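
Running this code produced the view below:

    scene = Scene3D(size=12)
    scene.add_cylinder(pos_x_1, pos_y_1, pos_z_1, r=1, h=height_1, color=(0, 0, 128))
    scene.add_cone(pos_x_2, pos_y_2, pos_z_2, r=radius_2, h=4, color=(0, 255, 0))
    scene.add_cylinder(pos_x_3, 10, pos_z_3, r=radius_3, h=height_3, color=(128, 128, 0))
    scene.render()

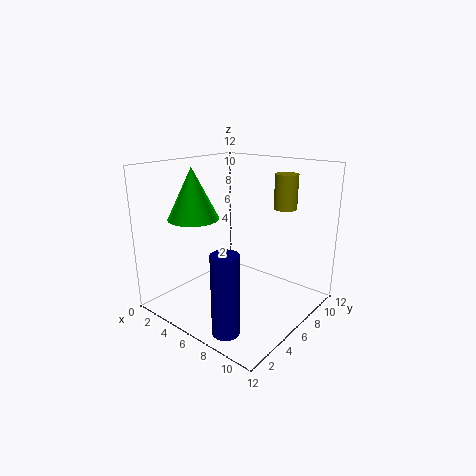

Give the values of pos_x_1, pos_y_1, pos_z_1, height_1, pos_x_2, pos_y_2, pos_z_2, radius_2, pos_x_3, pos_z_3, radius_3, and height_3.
pos_x_1 = 9; pos_y_1 = 1; pos_z_1 = 1; height_1 = 6; pos_x_2 = 4; pos_y_2 = 3; pos_z_2 = 8; radius_2 = 2; pos_x_3 = 8; pos_z_3 = 8; radius_3 = 1; height_3 = 3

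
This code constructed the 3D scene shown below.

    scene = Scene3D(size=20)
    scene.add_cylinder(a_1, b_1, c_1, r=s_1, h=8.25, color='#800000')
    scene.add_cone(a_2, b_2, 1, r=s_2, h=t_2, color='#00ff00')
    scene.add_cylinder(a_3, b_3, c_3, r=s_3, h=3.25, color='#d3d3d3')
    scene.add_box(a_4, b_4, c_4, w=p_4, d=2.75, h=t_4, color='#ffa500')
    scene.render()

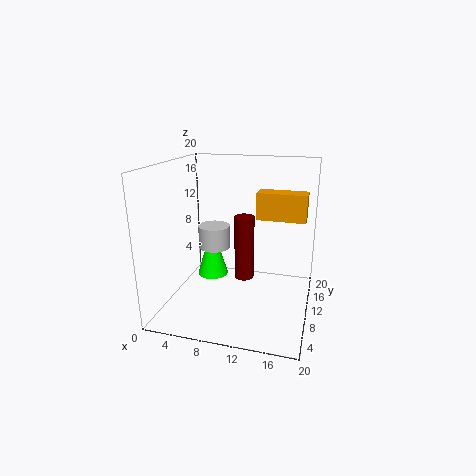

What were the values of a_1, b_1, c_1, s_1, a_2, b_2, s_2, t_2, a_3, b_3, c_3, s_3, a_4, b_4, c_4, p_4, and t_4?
a_1 = 11.75; b_1 = 6.75; c_1 = 6; s_1 = 1.25; a_2 = 4; b_2 = 15.75; s_2 = 2.5; t_2 = 8.25; a_3 = 6.25; b_3 = 10.75; c_3 = 8; s_3 = 2.25; a_4 = 12.25; b_4 = 11; c_4 = 12.5; p_4 = 6.75; t_4 = 3.75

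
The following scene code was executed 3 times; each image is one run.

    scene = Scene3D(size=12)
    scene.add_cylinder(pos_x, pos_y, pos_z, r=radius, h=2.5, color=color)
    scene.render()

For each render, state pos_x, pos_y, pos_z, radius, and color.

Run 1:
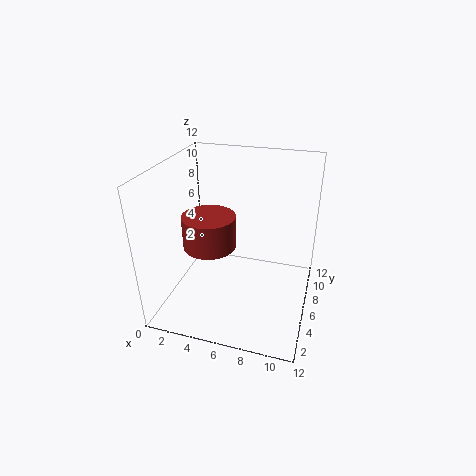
pos_x = 4.5
pos_y = 3.5
pos_z = 6.5
radius = 2
color = 'brown'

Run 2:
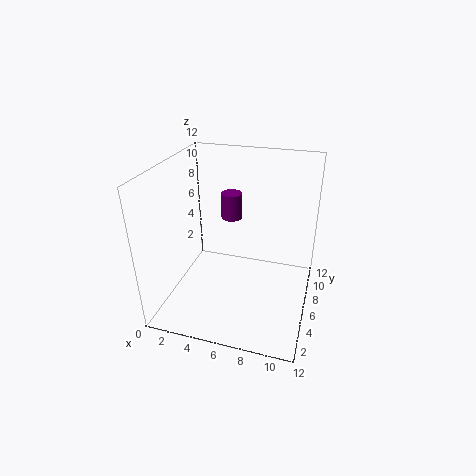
pos_x = 4
pos_y = 10.5
pos_z = 5.5
radius = 1
color = 'purple'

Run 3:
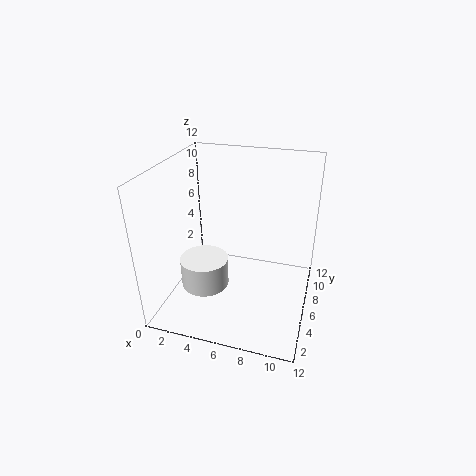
pos_x = 3.5
pos_y = 4.5
pos_z = 2
radius = 2
color = 'white'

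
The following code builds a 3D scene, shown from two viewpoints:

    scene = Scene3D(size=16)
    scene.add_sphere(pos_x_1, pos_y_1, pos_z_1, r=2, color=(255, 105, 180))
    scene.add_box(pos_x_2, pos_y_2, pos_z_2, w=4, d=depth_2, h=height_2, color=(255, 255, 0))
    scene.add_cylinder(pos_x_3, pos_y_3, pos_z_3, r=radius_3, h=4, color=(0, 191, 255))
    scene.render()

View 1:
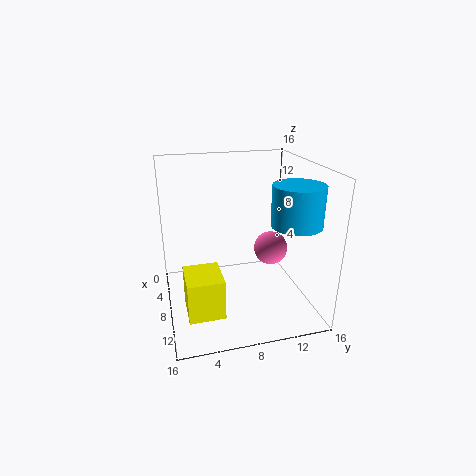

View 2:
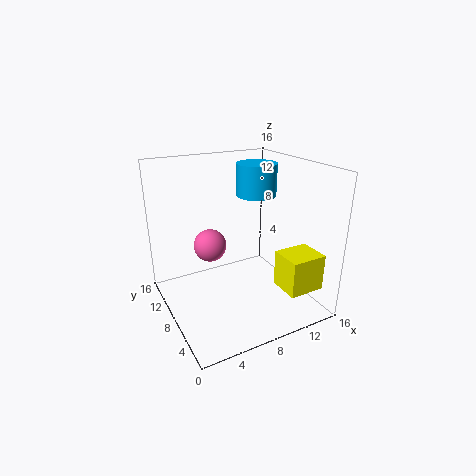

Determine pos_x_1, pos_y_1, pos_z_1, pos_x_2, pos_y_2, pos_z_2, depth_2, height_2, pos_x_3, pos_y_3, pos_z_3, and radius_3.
pos_x_1 = 6.5
pos_y_1 = 12.5
pos_z_1 = 5.5
pos_x_2 = 11
pos_y_2 = 1.5
pos_z_2 = 3
depth_2 = 3.5
height_2 = 4
pos_x_3 = 13
pos_y_3 = 12.5
pos_z_3 = 11
radius_3 = 2.5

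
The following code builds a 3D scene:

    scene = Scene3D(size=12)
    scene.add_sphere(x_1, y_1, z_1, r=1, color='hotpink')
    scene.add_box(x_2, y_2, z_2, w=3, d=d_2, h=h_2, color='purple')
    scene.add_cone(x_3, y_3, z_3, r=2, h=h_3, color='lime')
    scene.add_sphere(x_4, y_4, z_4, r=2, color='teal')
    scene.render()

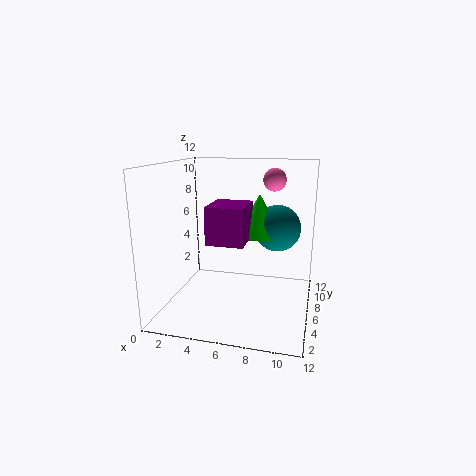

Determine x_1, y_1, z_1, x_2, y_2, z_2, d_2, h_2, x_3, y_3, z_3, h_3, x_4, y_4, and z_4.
x_1 = 8.5
y_1 = 9
z_1 = 10.5
x_2 = 4
y_2 = 3.5
z_2 = 6
d_2 = 3.5
h_2 = 3
x_3 = 7.5
y_3 = 7.5
z_3 = 6
h_3 = 3.5
x_4 = 9
y_4 = 8
z_4 = 6.5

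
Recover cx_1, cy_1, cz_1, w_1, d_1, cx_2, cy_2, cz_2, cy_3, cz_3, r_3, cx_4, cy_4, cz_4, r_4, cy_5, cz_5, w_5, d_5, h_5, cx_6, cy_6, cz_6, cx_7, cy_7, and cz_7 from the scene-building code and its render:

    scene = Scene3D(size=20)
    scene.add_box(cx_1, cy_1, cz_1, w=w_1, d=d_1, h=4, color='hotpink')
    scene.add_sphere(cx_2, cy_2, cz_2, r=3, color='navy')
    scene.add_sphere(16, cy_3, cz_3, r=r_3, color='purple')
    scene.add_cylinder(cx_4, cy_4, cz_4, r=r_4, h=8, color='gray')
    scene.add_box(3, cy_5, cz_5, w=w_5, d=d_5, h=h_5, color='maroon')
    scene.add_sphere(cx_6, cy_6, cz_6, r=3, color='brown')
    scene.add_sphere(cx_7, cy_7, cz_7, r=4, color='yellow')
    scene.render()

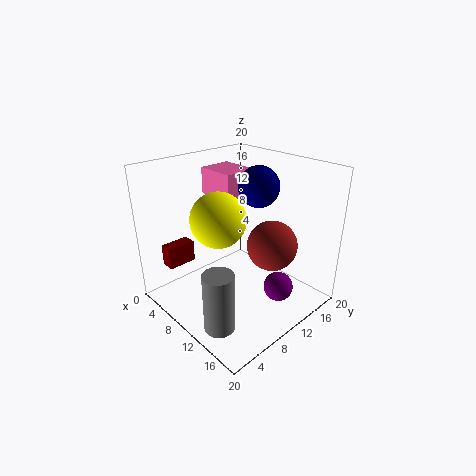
cx_1 = 1, cy_1 = 11, cz_1 = 14, w_1 = 6, d_1 = 5, cx_2 = 9, cy_2 = 15, cz_2 = 16, cy_3 = 12, cz_3 = 4, r_3 = 2, cx_4 = 14, cy_4 = 3, cz_4 = 1, r_4 = 2, cy_5 = 2, cz_5 = 6, w_5 = 2, d_5 = 4, h_5 = 3, cx_6 = 17, cy_6 = 9, cz_6 = 12, cx_7 = 7, cy_7 = 9, cz_7 = 12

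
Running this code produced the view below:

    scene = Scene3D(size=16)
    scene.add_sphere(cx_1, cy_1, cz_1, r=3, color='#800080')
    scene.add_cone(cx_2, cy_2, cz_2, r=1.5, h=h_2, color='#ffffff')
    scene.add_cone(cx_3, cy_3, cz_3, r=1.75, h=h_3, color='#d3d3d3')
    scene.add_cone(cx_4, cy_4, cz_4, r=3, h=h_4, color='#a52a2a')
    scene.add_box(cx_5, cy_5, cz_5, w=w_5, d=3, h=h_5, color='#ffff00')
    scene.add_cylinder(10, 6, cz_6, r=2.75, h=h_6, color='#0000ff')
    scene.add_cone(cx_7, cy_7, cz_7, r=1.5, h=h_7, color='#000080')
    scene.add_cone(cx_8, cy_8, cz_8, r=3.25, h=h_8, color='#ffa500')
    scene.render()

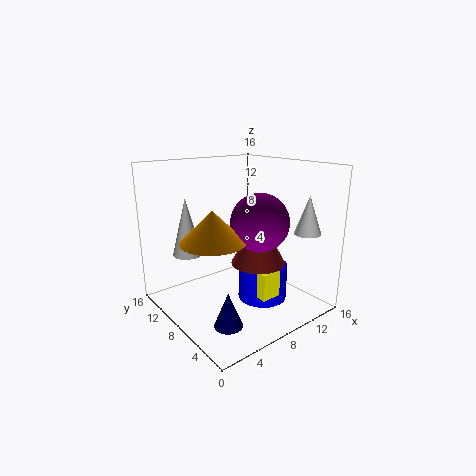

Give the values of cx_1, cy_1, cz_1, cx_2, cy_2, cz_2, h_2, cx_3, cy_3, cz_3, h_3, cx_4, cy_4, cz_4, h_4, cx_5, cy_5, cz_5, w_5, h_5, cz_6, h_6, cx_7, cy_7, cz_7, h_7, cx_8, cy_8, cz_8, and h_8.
cx_1 = 8.25, cy_1 = 4.75, cz_1 = 10.5, cx_2 = 14, cy_2 = 3.25, cz_2 = 8.5, h_2 = 4.25, cx_3 = 4.5, cy_3 = 13.25, cz_3 = 5.25, h_3 = 6.75, cx_4 = 9.5, cy_4 = 6.25, cz_4 = 5.25, h_4 = 5.5, cx_5 = 7.75, cy_5 = 3.25, cz_5 = 2.25, w_5 = 2.25, h_5 = 3, cz_6 = 1, h_6 = 4, cx_7 = 4, cy_7 = 4.5, cz_7 = 0.25, h_7 = 3.75, cx_8 = 3.5, cy_8 = 6.25, cz_8 = 9, h_8 = 3.25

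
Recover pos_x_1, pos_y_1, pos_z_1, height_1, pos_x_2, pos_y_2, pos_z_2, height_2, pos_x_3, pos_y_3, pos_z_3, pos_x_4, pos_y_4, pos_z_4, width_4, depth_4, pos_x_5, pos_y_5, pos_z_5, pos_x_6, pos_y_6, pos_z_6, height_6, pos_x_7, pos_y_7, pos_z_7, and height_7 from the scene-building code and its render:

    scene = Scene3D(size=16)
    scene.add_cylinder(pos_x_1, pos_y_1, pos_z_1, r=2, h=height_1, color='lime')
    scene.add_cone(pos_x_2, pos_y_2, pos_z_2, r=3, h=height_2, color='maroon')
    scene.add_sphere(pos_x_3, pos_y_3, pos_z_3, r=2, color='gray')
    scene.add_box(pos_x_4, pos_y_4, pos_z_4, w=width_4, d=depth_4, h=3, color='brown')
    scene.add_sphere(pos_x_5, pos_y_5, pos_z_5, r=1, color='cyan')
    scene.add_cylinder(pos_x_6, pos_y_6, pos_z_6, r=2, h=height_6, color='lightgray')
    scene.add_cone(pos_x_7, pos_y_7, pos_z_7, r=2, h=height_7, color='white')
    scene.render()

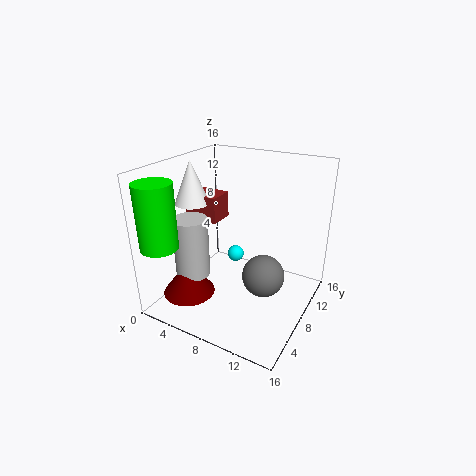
pos_x_1 = 2; pos_y_1 = 2; pos_z_1 = 8; height_1 = 7; pos_x_2 = 3; pos_y_2 = 5; pos_z_2 = 1; height_2 = 4; pos_x_3 = 13; pos_y_3 = 4; pos_z_3 = 7; pos_x_4 = 1; pos_y_4 = 8; pos_z_4 = 9; width_4 = 4; depth_4 = 3; pos_x_5 = 6; pos_y_5 = 11; pos_z_5 = 4; pos_x_6 = 3; pos_y_6 = 6; pos_z_6 = 3; height_6 = 7; pos_x_7 = 2; pos_y_7 = 8; pos_z_7 = 11; height_7 = 5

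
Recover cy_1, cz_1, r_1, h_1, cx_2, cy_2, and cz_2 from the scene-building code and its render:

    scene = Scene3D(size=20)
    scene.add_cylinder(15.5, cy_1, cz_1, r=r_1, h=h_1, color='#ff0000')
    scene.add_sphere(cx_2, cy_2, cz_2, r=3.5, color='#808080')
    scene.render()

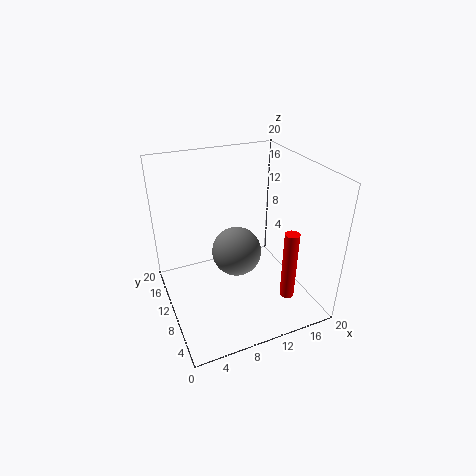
cy_1 = 5
cz_1 = 2
r_1 = 1
h_1 = 10
cx_2 = 10
cy_2 = 10.5
cz_2 = 7.5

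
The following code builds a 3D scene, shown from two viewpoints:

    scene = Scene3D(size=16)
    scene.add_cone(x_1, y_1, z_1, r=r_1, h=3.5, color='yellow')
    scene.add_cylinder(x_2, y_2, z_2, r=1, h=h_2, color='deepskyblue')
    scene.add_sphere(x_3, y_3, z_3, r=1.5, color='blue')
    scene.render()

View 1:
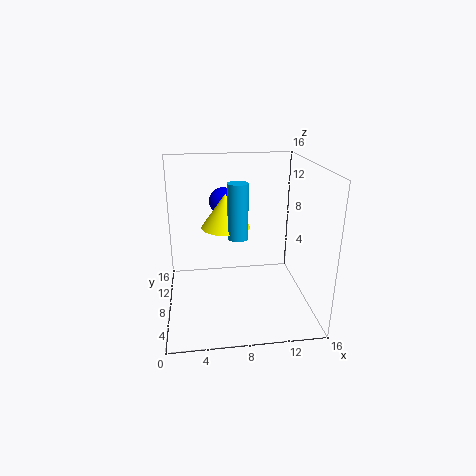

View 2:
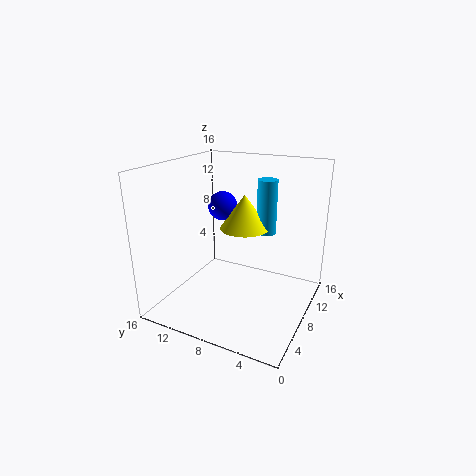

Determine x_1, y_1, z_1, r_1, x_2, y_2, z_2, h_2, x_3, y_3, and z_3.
x_1 = 6.5
y_1 = 6.5
z_1 = 10
r_1 = 2.5
x_2 = 7.5
y_2 = 4.5
z_2 = 9.5
h_2 = 5.5
x_3 = 6.5
y_3 = 9
z_3 = 12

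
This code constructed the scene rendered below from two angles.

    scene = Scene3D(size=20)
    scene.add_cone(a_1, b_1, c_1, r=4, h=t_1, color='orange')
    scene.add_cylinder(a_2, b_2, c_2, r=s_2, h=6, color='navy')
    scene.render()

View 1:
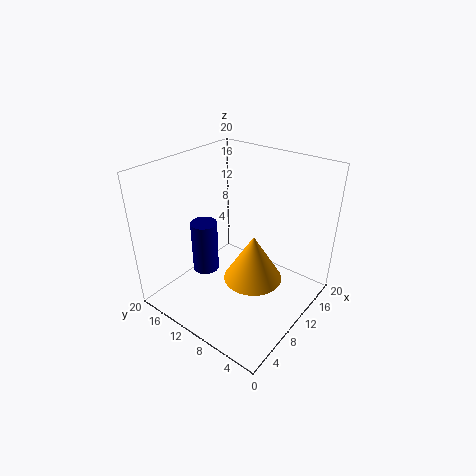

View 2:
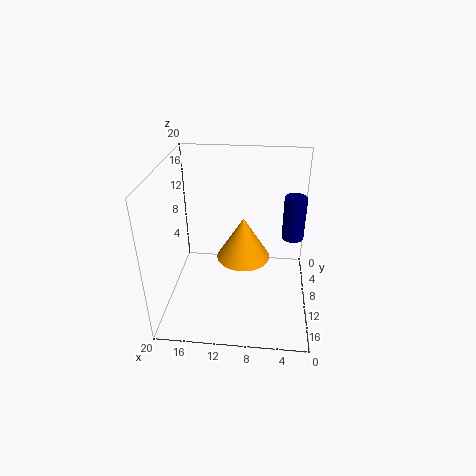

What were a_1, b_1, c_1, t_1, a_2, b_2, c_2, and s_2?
a_1 = 9.5
b_1 = 7
c_1 = 5
t_1 = 6.5
a_2 = 2.5
b_2 = 9
c_2 = 10
s_2 = 1.5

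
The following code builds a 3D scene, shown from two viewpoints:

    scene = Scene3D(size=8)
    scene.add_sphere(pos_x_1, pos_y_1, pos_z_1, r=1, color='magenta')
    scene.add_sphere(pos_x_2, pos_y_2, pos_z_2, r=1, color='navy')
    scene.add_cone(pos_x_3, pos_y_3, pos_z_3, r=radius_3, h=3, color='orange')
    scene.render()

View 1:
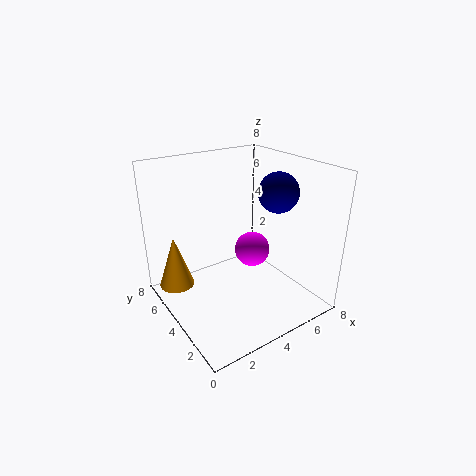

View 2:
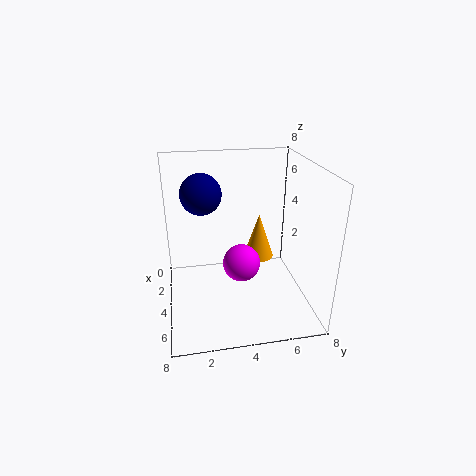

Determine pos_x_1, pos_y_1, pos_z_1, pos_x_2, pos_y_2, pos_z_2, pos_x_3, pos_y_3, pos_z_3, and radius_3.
pos_x_1 = 5, pos_y_1 = 4, pos_z_1 = 3, pos_x_2 = 5, pos_y_2 = 2, pos_z_2 = 7, pos_x_3 = 1, pos_y_3 = 6, pos_z_3 = 1, radius_3 = 1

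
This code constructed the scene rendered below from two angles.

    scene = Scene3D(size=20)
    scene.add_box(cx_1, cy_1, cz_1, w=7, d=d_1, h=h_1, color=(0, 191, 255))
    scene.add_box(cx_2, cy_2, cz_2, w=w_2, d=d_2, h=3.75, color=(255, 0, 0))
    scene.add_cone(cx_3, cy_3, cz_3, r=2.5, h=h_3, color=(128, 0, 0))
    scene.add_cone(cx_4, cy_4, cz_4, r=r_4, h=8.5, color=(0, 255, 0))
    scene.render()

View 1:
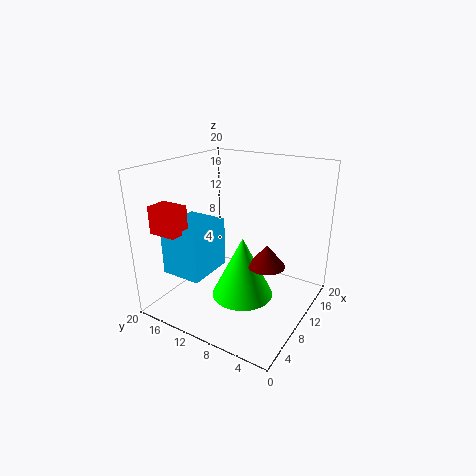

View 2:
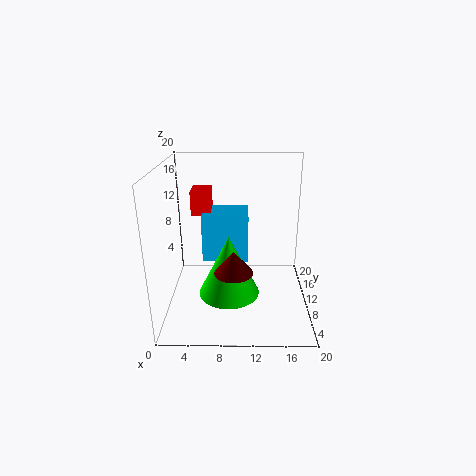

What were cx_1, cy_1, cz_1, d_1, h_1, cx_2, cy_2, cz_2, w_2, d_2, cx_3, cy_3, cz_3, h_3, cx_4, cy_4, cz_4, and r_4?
cx_1 = 4.5; cy_1 = 13.25; cz_1 = 4.5; d_1 = 6; h_1 = 7.25; cx_2 = 2.75; cy_2 = 15.25; cz_2 = 11.25; w_2 = 3; d_2 = 4; cx_3 = 9.5; cy_3 = 5.25; cz_3 = 7.25; h_3 = 3; cx_4 = 8.75; cy_4 = 8.5; cz_4 = 2.25; r_4 = 4.25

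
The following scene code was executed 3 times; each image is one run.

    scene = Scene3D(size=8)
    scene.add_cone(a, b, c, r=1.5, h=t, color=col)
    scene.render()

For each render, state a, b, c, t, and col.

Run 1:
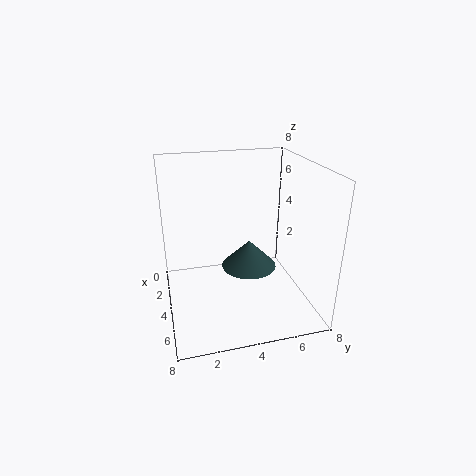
a = 4.5, b = 4.5, c = 2.5, t = 1.5, col = 'darkslategray'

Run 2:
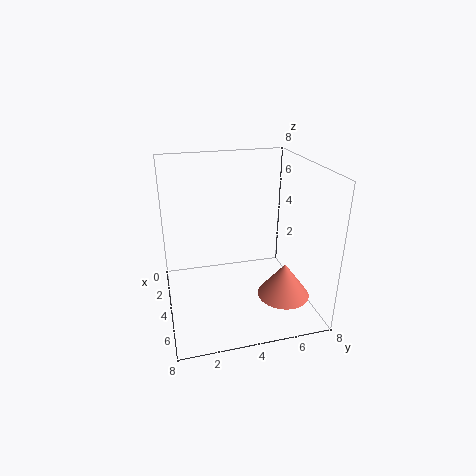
a = 5, b = 6.5, c = 0.5, t = 2, col = 'salmon'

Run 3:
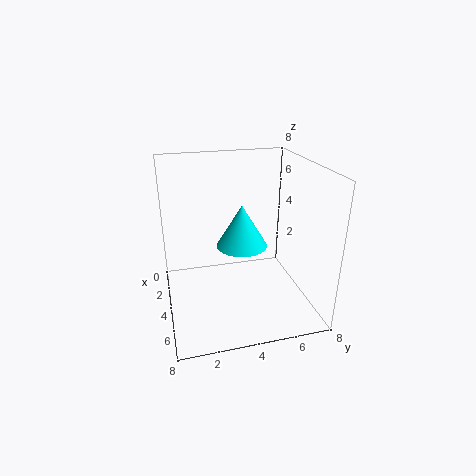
a = 3, b = 4.5, c = 3, t = 2.5, col = 'cyan'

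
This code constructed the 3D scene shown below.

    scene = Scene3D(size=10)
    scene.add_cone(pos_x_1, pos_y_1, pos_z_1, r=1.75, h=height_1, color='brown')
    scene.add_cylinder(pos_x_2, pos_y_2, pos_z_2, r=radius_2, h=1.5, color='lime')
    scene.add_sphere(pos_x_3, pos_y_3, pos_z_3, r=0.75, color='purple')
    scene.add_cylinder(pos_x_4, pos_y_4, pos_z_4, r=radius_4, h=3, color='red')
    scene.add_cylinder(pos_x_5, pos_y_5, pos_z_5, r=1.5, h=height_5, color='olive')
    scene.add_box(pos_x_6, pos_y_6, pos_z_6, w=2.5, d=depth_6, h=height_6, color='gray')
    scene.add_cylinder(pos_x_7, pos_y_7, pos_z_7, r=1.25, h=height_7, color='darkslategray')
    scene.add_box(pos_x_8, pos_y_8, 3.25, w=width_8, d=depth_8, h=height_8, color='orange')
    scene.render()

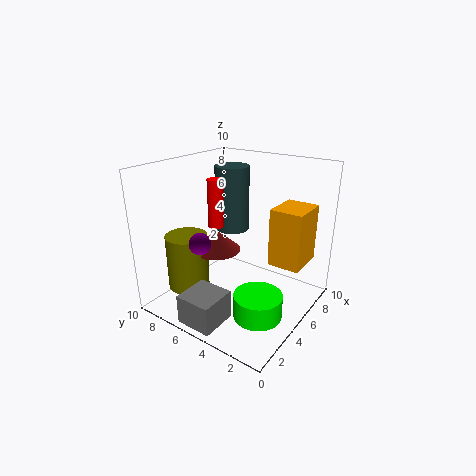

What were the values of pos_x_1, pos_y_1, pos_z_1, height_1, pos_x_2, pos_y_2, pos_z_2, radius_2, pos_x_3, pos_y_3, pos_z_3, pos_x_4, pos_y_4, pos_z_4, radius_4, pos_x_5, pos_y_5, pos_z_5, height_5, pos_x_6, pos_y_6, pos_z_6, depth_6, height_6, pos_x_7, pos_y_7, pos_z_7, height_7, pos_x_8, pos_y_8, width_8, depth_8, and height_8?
pos_x_1 = 4.75
pos_y_1 = 6.75
pos_z_1 = 3.75
height_1 = 1.5
pos_x_2 = 2.5
pos_y_2 = 1.75
pos_z_2 = 1.5
radius_2 = 1.5
pos_x_3 = 2.75
pos_y_3 = 6.5
pos_z_3 = 5
pos_x_4 = 3
pos_y_4 = 5.25
pos_z_4 = 6.5
radius_4 = 0.5
pos_x_5 = 3.25
pos_y_5 = 8.25
pos_z_5 = 1
height_5 = 4
pos_x_6 = 0.25
pos_y_6 = 4
pos_z_6 = 0.25
depth_6 = 2.5
height_6 = 2
pos_x_7 = 6.75
pos_y_7 = 6.75
pos_z_7 = 4.75
height_7 = 4.75
pos_x_8 = 5.75
pos_y_8 = 0.75
width_8 = 2.75
depth_8 = 2.25
height_8 = 4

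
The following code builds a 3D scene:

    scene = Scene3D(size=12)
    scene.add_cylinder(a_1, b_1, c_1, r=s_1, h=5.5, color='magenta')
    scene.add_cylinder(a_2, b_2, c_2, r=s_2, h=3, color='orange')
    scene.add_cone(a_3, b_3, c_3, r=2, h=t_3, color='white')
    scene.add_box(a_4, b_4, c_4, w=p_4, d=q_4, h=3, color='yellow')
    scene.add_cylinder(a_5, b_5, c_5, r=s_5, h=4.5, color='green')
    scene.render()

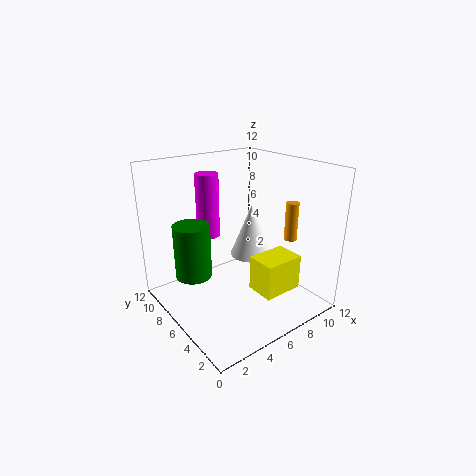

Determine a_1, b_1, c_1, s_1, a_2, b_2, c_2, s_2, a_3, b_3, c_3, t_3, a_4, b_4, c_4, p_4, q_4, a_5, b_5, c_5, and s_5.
a_1 = 5, b_1 = 9, c_1 = 5.5, s_1 = 1, a_2 = 8.5, b_2 = 2.5, c_2 = 6.5, s_2 = 0.5, a_3 = 9.5, b_3 = 8.5, c_3 = 2.5, t_3 = 5, a_4 = 6.5, b_4 = 2.5, c_4 = 1.5, p_4 = 3.5, q_4 = 2.5, a_5 = 2.5, b_5 = 7.5, c_5 = 3, s_5 = 1.5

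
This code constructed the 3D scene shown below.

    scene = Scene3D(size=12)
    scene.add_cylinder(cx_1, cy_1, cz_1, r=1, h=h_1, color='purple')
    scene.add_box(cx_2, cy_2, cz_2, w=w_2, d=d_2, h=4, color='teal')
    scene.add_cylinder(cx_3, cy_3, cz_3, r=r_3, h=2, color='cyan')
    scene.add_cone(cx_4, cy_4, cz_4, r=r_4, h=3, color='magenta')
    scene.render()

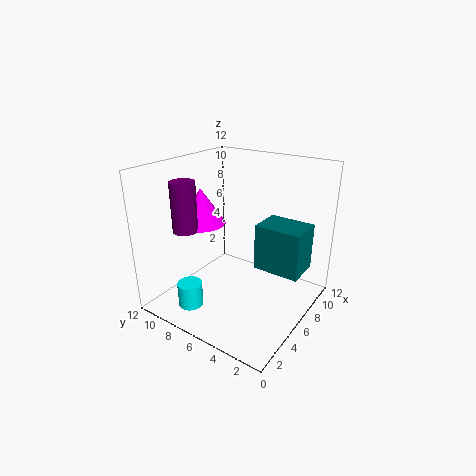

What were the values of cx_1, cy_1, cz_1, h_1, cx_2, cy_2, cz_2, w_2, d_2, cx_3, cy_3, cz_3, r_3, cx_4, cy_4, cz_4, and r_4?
cx_1 = 3; cy_1 = 9; cz_1 = 7; h_1 = 4; cx_2 = 7; cy_2 = 1; cz_2 = 3; w_2 = 3; d_2 = 4; cx_3 = 2; cy_3 = 8; cz_3 = 1; r_3 = 1; cx_4 = 5; cy_4 = 9; cz_4 = 7; r_4 = 2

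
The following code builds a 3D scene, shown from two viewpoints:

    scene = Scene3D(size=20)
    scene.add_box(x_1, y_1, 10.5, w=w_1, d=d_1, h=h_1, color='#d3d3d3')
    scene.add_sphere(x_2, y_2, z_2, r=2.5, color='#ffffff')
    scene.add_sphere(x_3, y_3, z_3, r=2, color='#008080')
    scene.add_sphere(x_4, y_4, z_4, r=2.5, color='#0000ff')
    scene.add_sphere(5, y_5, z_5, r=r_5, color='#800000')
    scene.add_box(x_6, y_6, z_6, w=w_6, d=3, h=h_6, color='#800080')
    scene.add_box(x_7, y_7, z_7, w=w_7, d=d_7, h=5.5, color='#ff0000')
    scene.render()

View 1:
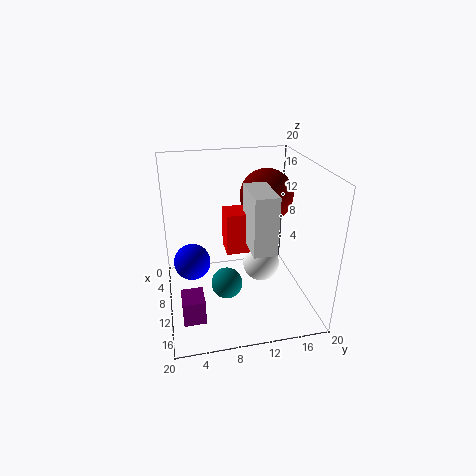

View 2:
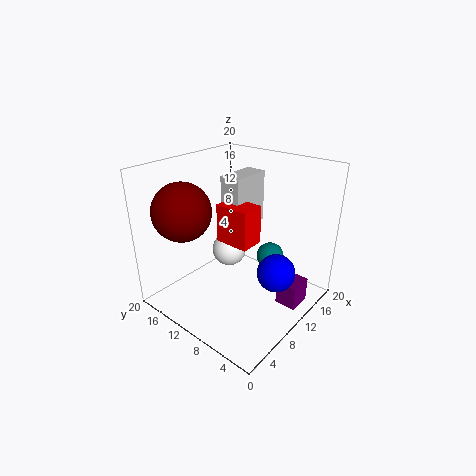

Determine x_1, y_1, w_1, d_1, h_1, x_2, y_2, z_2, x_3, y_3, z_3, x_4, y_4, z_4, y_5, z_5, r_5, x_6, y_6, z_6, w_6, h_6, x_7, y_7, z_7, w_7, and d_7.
x_1 = 10.5, y_1 = 10.5, w_1 = 6, d_1 = 3, h_1 = 7.5, x_2 = 11.5, y_2 = 13, z_2 = 6.5, x_3 = 14.5, y_3 = 7.5, z_3 = 6, x_4 = 10, y_4 = 3.5, z_4 = 7, y_5 = 15.5, z_5 = 14, r_5 = 4, x_6 = 12, y_6 = 1.5, z_6 = 0.5, w_6 = 3.5, h_6 = 3.5, x_7 = 9, y_7 = 8, z_7 = 9, w_7 = 3.5, d_7 = 5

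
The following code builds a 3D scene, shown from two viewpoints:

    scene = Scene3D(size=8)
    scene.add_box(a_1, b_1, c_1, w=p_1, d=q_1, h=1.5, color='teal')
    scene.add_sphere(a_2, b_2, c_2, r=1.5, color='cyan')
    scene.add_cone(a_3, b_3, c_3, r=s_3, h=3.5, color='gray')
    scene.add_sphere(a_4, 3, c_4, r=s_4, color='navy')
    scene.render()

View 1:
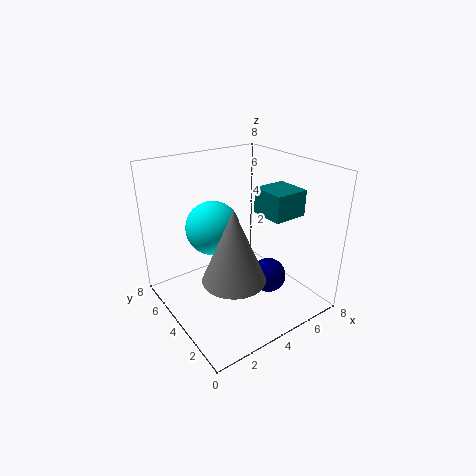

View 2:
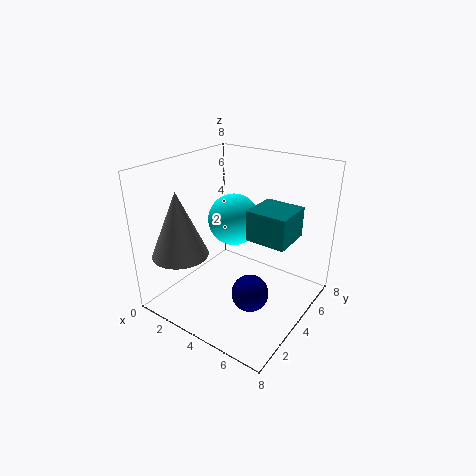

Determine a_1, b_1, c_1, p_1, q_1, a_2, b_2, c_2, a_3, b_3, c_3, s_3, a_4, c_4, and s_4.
a_1 = 5.5, b_1 = 2.5, c_1 = 5, p_1 = 2, q_1 = 2, a_2 = 3, b_2 = 5, c_2 = 4.5, a_3 = 2, b_3 = 1.5, c_3 = 3.5, s_3 = 1.5, a_4 = 5.5, c_4 = 1.5, s_4 = 1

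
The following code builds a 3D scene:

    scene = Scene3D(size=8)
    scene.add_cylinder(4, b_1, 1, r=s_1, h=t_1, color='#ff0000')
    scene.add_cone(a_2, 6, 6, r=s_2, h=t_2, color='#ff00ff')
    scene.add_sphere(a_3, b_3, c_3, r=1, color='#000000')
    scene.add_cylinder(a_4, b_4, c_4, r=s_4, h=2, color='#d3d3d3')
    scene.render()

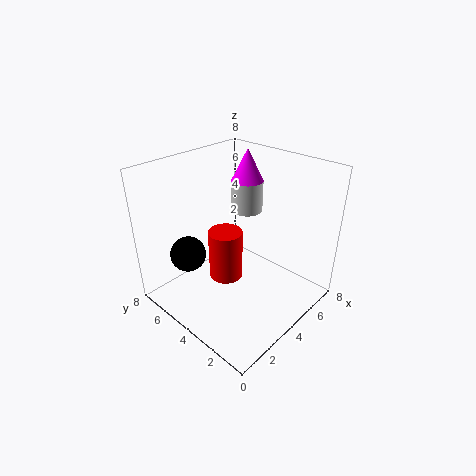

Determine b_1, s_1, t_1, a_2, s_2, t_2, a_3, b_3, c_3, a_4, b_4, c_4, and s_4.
b_1 = 5, s_1 = 1, t_1 = 3, a_2 = 7, s_2 = 1, t_2 = 2, a_3 = 2, b_3 = 6, c_3 = 3, a_4 = 7, b_4 = 6, c_4 = 4, s_4 = 1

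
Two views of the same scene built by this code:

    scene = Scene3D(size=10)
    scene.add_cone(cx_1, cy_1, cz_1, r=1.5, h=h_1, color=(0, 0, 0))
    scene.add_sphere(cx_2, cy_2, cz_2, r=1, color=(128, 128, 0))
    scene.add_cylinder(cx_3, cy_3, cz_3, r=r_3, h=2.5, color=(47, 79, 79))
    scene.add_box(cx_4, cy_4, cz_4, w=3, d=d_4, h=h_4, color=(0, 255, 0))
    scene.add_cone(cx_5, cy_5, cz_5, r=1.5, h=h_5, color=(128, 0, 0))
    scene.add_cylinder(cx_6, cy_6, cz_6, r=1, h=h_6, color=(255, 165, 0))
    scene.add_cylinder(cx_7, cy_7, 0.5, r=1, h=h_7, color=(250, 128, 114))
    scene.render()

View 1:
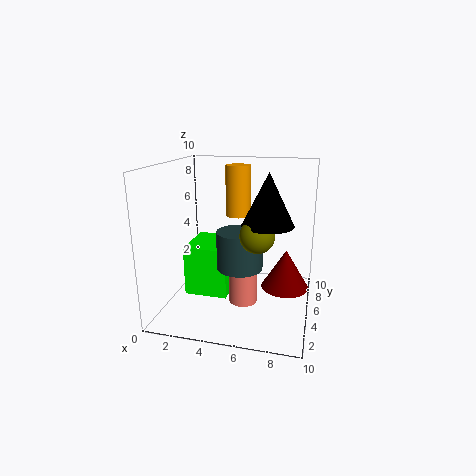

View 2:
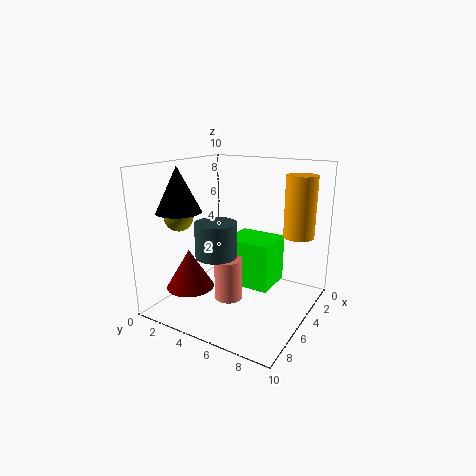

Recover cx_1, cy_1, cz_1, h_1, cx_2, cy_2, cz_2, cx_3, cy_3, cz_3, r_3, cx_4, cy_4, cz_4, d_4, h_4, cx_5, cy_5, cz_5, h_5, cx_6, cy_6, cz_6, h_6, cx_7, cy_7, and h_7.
cx_1 = 7.5; cy_1 = 2; cz_1 = 7; h_1 = 3; cx_2 = 7; cy_2 = 1.5; cz_2 = 6.5; cx_3 = 5.5; cy_3 = 3.5; cz_3 = 3.5; r_3 = 1.5; cx_4 = 1.5; cy_4 = 3.5; cz_4 = 1; d_4 = 3.5; h_4 = 3.5; cx_5 = 8.5; cy_5 = 3.5; cz_5 = 2.5; h_5 = 2.5; cx_6 = 4; cy_6 = 9; cz_6 = 5.5; h_6 = 4; cx_7 = 5.5; cy_7 = 4.5; h_7 = 3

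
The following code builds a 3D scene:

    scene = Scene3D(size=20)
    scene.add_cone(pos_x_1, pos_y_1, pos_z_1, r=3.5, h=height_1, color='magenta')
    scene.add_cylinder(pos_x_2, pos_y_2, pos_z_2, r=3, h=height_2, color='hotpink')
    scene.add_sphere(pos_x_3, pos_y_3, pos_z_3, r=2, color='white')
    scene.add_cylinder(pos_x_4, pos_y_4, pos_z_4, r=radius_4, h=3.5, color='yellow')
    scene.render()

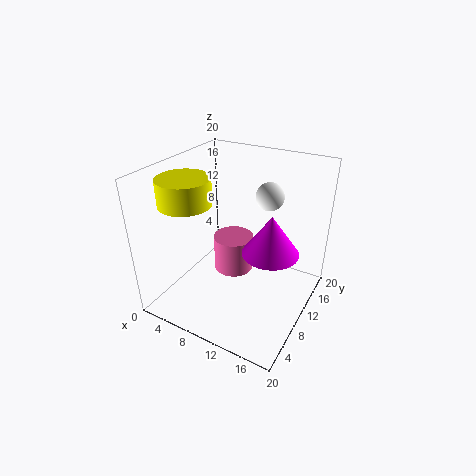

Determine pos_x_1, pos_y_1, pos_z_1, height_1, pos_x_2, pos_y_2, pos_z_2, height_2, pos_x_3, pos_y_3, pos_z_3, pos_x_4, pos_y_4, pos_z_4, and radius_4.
pos_x_1 = 16, pos_y_1 = 7.5, pos_z_1 = 11, height_1 = 5, pos_x_2 = 7.5, pos_y_2 = 13, pos_z_2 = 2.5, height_2 = 5.5, pos_x_3 = 12.5, pos_y_3 = 14.5, pos_z_3 = 15, pos_x_4 = 4.5, pos_y_4 = 6, pos_z_4 = 15.5, radius_4 = 3.5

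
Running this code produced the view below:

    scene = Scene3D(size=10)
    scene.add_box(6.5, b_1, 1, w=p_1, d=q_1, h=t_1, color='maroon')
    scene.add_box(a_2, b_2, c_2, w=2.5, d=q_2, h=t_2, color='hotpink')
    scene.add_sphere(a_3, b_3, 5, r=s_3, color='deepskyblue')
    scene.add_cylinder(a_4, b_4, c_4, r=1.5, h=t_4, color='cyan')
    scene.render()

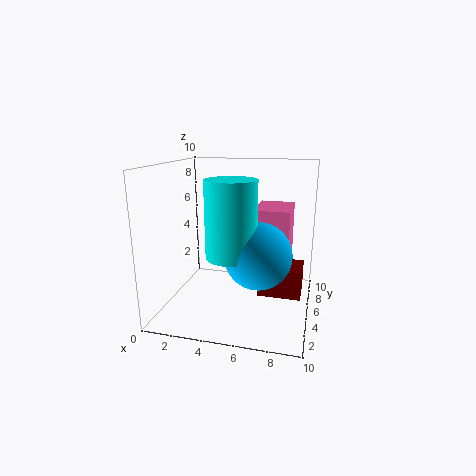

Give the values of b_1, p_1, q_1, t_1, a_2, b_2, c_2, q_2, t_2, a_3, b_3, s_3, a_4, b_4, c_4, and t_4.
b_1 = 4.5
p_1 = 3
q_1 = 2.5
t_1 = 2
a_2 = 6
b_2 = 5
c_2 = 3.5
q_2 = 3.5
t_2 = 3.5
a_3 = 7
b_3 = 2
s_3 = 2
a_4 = 5.5
b_4 = 1.5
c_4 = 5
t_4 = 4.5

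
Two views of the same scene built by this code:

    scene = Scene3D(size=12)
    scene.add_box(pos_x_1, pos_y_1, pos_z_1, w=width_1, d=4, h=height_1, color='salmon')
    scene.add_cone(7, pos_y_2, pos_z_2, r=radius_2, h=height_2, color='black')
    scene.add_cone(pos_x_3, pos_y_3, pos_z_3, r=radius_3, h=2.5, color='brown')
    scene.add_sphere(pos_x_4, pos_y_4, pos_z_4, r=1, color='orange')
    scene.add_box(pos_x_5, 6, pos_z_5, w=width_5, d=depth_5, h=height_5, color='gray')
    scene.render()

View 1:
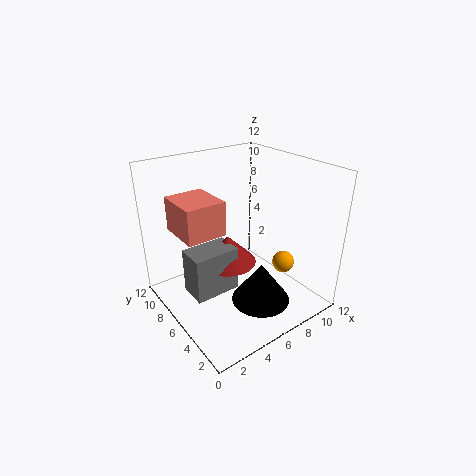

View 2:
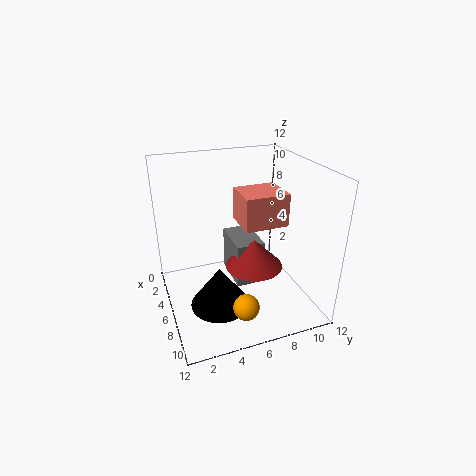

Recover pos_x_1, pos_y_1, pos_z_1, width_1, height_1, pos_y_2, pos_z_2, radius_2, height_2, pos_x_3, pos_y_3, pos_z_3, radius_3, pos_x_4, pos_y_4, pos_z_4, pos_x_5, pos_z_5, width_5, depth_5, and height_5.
pos_x_1 = 2
pos_y_1 = 7
pos_z_1 = 6
width_1 = 3.5
height_1 = 3
pos_y_2 = 4
pos_z_2 = 0.5
radius_2 = 2.5
height_2 = 3.5
pos_x_3 = 6
pos_y_3 = 7.5
pos_z_3 = 3
radius_3 = 2.5
pos_x_4 = 10.5
pos_y_4 = 5
pos_z_4 = 2.5
pos_x_5 = 2
pos_z_5 = 1
width_5 = 4
depth_5 = 2.5
height_5 = 4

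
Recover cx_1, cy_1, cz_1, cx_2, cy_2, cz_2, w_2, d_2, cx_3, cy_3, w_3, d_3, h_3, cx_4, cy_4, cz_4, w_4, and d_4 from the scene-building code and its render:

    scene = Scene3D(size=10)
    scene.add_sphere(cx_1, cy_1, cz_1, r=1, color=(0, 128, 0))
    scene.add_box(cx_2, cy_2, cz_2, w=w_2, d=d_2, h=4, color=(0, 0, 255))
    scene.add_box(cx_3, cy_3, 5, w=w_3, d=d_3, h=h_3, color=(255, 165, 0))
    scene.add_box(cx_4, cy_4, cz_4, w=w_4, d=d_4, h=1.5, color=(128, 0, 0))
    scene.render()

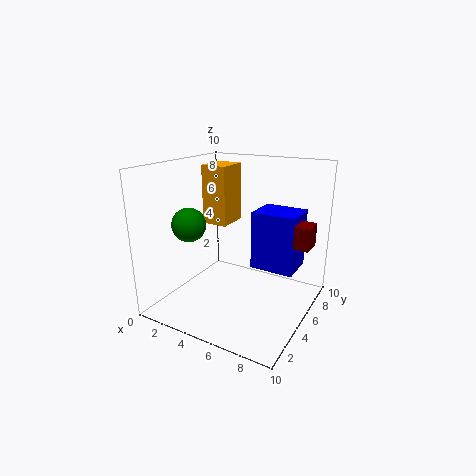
cx_1 = 4
cy_1 = 1
cz_1 = 7
cx_2 = 6
cy_2 = 5
cz_2 = 3
w_2 = 3
d_2 = 2.5
cx_3 = 1
cy_3 = 6.5
w_3 = 2
d_3 = 2.5
h_3 = 4.5
cx_4 = 7.5
cy_4 = 5
cz_4 = 5
w_4 = 2.5
d_4 = 1.5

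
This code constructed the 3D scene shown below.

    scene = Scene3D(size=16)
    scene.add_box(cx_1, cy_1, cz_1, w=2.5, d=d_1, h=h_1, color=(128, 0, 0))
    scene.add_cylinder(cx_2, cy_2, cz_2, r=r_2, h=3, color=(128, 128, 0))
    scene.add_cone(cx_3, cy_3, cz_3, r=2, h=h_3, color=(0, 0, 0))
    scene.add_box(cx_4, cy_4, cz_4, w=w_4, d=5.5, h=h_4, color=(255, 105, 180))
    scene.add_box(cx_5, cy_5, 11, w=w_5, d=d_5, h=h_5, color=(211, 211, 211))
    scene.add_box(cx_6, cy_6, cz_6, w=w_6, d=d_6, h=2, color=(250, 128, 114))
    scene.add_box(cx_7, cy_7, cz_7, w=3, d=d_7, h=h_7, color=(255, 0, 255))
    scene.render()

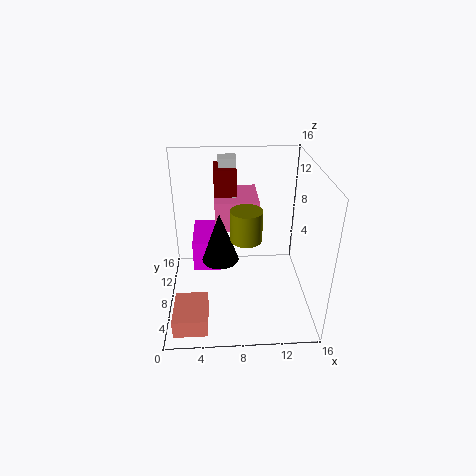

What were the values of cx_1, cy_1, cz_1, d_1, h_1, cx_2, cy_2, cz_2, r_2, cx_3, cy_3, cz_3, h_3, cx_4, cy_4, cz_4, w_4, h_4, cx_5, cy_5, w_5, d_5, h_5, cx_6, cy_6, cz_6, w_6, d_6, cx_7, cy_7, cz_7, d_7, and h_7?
cx_1 = 5.5; cy_1 = 10; cz_1 = 12; d_1 = 3.5; h_1 = 3; cx_2 = 8.5; cy_2 = 3.5; cz_2 = 10.5; r_2 = 1.5; cx_3 = 6; cy_3 = 7; cz_3 = 6; h_3 = 5.5; cx_4 = 5.5; cy_4 = 9.5; cz_4 = 8; w_4 = 5; h_4 = 3.5; cx_5 = 6; cy_5 = 11; w_5 = 2; d_5 = 2; h_5 = 5; cx_6 = 1; cy_6 = 0.5; cz_6 = 1; w_6 = 3.5; d_6 = 4.5; cx_7 = 3; cy_7 = 7; cz_7 = 4.5; d_7 = 5.5; h_7 = 3.5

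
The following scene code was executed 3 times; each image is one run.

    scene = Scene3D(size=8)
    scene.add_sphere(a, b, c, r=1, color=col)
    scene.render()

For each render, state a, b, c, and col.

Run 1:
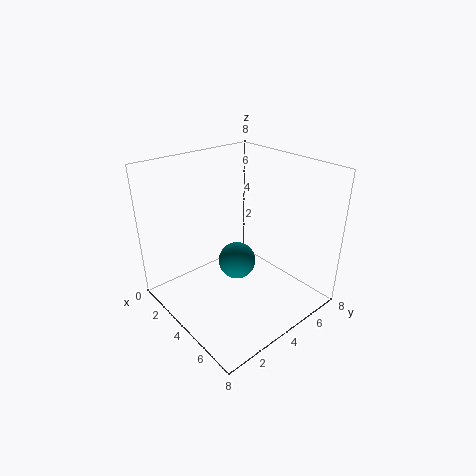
a = 4.5; b = 3.5; c = 3; col = 'teal'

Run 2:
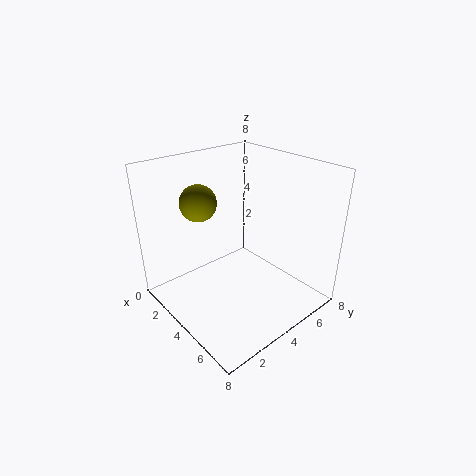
a = 2.5; b = 2.5; c = 6; col = 'olive'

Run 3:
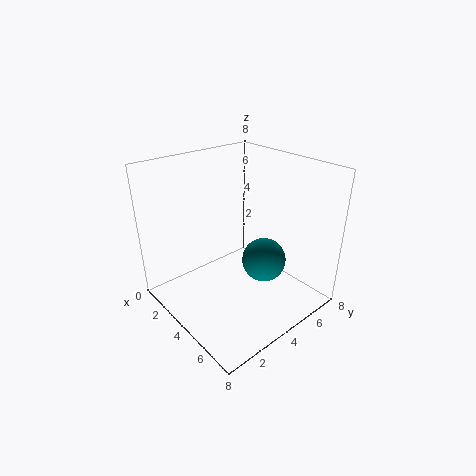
a = 7; b = 3; c = 4.5; col = 'teal'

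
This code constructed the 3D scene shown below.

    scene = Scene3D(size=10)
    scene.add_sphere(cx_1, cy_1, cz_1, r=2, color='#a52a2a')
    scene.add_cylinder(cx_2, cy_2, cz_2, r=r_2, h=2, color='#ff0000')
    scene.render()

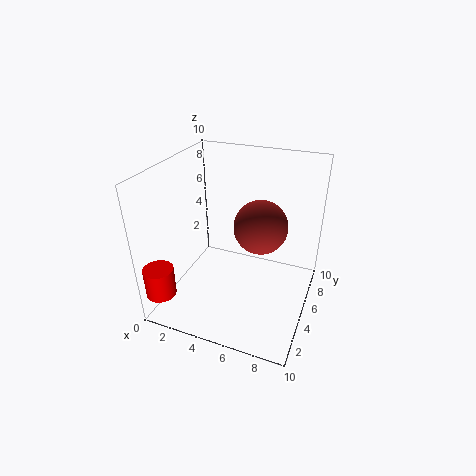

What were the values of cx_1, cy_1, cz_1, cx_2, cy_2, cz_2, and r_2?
cx_1 = 6; cy_1 = 7; cz_1 = 5; cx_2 = 1; cy_2 = 1; cz_2 = 2; r_2 = 1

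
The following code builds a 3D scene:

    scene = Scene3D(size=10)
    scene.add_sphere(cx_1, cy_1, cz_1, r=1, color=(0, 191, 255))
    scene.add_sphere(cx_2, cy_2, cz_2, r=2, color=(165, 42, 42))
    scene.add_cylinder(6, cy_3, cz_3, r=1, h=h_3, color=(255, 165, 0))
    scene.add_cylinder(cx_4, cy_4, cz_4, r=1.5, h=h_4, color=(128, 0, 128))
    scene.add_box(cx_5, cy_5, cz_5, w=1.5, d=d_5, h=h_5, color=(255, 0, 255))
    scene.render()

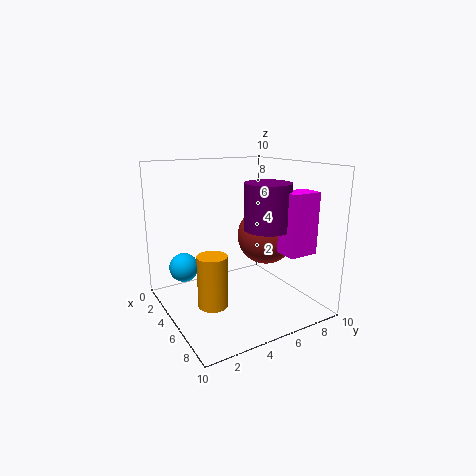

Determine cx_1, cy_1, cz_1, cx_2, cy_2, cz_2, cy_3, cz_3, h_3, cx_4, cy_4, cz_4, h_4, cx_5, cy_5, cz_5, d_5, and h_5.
cx_1 = 3.5
cy_1 = 1.5
cz_1 = 3
cx_2 = 5.5
cy_2 = 7
cz_2 = 5
cy_3 = 2.5
cz_3 = 1
h_3 = 3.5
cx_4 = 7
cy_4 = 6
cz_4 = 6
h_4 = 3
cx_5 = 7.5
cy_5 = 6.5
cz_5 = 4.5
d_5 = 2
h_5 = 4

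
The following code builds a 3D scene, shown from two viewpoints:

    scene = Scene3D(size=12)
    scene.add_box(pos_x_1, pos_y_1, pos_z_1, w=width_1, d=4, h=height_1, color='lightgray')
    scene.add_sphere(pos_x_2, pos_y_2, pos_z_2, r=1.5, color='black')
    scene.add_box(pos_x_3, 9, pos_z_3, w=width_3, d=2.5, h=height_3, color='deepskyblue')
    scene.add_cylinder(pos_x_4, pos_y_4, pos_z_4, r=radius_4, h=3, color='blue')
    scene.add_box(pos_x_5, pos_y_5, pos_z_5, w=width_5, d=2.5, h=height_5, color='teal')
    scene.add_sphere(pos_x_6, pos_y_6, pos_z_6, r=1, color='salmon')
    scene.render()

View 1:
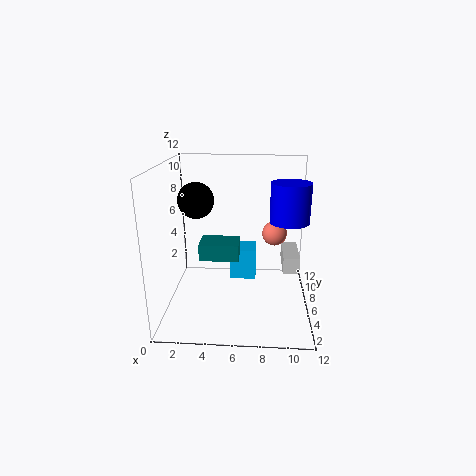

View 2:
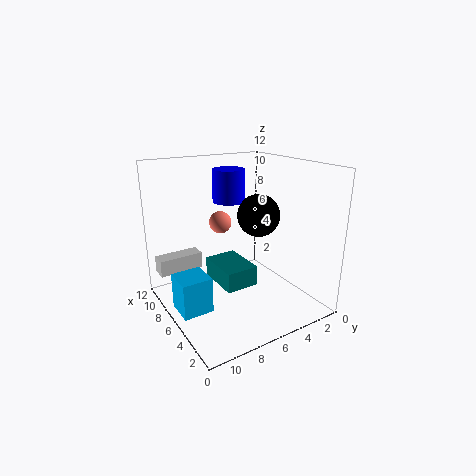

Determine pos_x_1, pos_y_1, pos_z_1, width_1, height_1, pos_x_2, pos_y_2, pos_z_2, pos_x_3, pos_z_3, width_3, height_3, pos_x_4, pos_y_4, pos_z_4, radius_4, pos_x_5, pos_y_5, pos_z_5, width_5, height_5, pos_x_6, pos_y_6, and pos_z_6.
pos_x_1 = 10
pos_y_1 = 7.5
pos_z_1 = 2
width_1 = 1.5
height_1 = 1.5
pos_x_2 = 2.5
pos_y_2 = 6.5
pos_z_2 = 9
pos_x_3 = 5
pos_z_3 = 0.5
width_3 = 2.5
height_3 = 3
pos_x_4 = 10
pos_y_4 = 4.5
pos_z_4 = 8
radius_4 = 1.5
pos_x_5 = 2.5
pos_y_5 = 6.5
pos_z_5 = 3.5
width_5 = 3.5
height_5 = 1.5
pos_x_6 = 9
pos_y_6 = 6
pos_z_6 = 6.5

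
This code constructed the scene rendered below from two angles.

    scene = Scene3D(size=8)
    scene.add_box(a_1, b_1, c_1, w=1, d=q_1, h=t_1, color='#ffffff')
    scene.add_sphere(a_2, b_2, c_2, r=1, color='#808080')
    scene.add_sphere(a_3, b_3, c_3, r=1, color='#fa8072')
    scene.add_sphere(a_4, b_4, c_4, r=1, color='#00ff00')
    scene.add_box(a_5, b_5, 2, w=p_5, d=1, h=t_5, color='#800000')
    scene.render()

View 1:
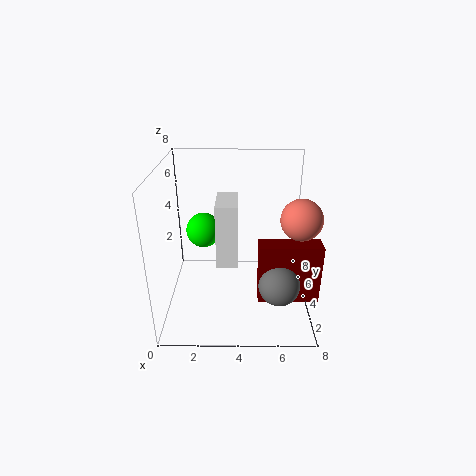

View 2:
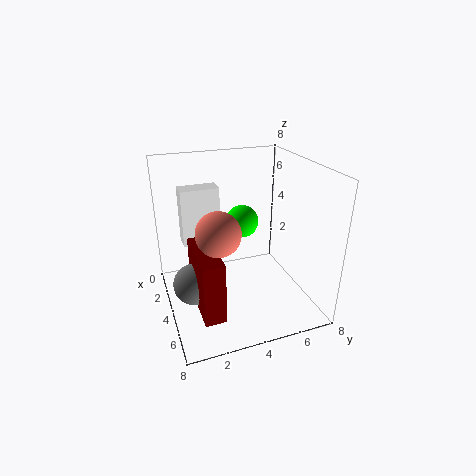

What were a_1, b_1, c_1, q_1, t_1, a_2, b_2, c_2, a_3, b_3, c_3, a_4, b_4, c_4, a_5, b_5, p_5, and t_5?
a_1 = 3, b_1 = 1, c_1 = 4, q_1 = 2, t_1 = 3, a_2 = 6, b_2 = 1, c_2 = 3, a_3 = 7, b_3 = 2, c_3 = 6, a_4 = 2, b_4 = 5, c_4 = 4, a_5 = 5, b_5 = 1, p_5 = 3, t_5 = 3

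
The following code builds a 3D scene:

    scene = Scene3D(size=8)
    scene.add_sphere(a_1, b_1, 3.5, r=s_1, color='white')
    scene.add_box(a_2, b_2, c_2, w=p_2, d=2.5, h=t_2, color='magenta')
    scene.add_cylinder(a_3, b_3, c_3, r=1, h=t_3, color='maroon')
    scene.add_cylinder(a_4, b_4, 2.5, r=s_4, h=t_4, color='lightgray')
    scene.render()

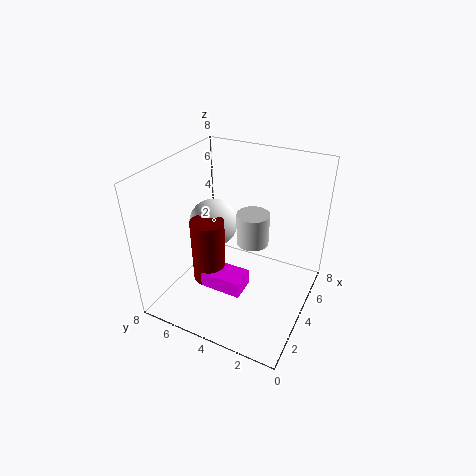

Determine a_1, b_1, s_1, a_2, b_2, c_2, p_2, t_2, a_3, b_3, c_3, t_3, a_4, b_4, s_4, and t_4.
a_1 = 5.5, b_1 = 6.5, s_1 = 1.5, a_2 = 3, b_2 = 3.5, c_2 = 0.5, p_2 = 1.5, t_2 = 1, a_3 = 4, b_3 = 6, c_3 = 0.5, t_3 = 4, a_4 = 6, b_4 = 4, s_4 = 1, t_4 = 2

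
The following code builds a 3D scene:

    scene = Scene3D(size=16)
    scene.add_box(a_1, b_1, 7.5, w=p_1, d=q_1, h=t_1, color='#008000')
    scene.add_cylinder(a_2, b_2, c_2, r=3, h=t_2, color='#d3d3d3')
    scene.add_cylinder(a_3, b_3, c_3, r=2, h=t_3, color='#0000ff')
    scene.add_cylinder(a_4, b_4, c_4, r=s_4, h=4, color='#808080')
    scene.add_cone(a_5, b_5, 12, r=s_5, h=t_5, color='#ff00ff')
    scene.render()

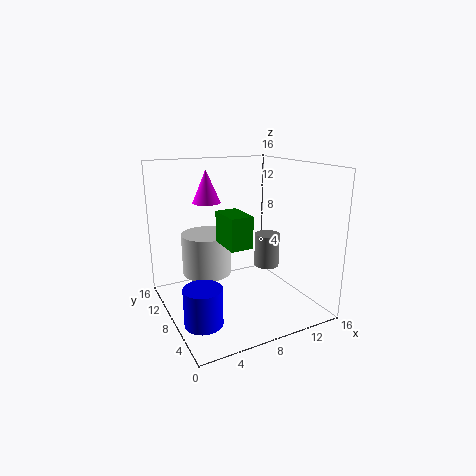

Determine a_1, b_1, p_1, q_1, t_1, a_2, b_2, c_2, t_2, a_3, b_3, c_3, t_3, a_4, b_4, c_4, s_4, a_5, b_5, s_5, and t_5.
a_1 = 6
b_1 = 5.5
p_1 = 2.5
q_1 = 4
t_1 = 3.5
a_2 = 6
b_2 = 12.5
c_2 = 2.5
t_2 = 5
a_3 = 2.5
b_3 = 5
c_3 = 0.5
t_3 = 4
a_4 = 12.5
b_4 = 9
c_4 = 3.5
s_4 = 1.5
a_5 = 5
b_5 = 9.5
s_5 = 1.5
t_5 = 3.5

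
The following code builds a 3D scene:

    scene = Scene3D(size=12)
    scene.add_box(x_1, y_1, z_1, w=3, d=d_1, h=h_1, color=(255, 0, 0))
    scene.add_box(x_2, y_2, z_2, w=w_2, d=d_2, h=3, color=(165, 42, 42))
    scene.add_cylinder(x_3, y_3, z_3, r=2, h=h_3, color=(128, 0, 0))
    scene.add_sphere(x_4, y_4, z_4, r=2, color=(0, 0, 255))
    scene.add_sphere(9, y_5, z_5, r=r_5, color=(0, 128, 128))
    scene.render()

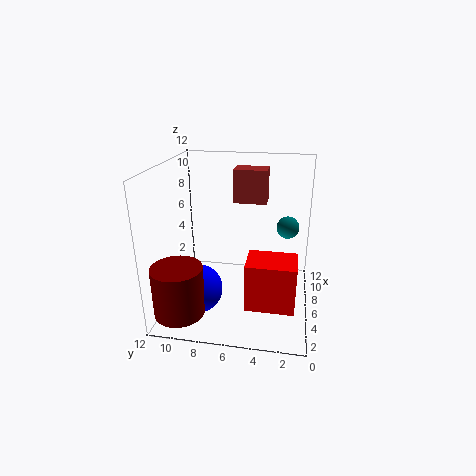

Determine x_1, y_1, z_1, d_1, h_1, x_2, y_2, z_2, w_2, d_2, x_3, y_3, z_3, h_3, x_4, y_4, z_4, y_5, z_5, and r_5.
x_1 = 3; y_1 = 1; z_1 = 1; d_1 = 4; h_1 = 4; x_2 = 9; y_2 = 4; z_2 = 8; w_2 = 2; d_2 = 3; x_3 = 2; y_3 = 10; z_3 = 1; h_3 = 4; x_4 = 4; y_4 = 9; z_4 = 2; y_5 = 2; z_5 = 6; r_5 = 1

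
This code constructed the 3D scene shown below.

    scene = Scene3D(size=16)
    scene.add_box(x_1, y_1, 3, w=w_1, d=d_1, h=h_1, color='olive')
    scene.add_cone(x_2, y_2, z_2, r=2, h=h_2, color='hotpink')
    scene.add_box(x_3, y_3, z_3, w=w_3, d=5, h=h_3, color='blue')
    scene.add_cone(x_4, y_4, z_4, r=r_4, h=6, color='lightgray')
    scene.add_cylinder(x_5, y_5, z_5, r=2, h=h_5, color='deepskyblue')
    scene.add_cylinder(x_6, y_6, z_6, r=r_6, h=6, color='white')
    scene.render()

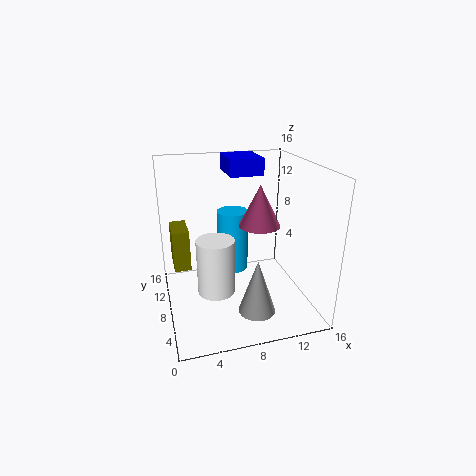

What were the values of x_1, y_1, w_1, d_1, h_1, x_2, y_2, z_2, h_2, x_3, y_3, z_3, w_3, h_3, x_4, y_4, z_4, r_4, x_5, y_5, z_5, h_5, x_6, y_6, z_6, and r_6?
x_1 = 1
y_1 = 11
w_1 = 2
d_1 = 4
h_1 = 5
x_2 = 9
y_2 = 4
z_2 = 11
h_2 = 4
x_3 = 8
y_3 = 11
z_3 = 14
w_3 = 4
h_3 = 2
x_4 = 9
y_4 = 4
z_4 = 1
r_4 = 2
x_5 = 9
y_5 = 14
z_5 = 1
h_5 = 8
x_6 = 5
y_6 = 6
z_6 = 3
r_6 = 2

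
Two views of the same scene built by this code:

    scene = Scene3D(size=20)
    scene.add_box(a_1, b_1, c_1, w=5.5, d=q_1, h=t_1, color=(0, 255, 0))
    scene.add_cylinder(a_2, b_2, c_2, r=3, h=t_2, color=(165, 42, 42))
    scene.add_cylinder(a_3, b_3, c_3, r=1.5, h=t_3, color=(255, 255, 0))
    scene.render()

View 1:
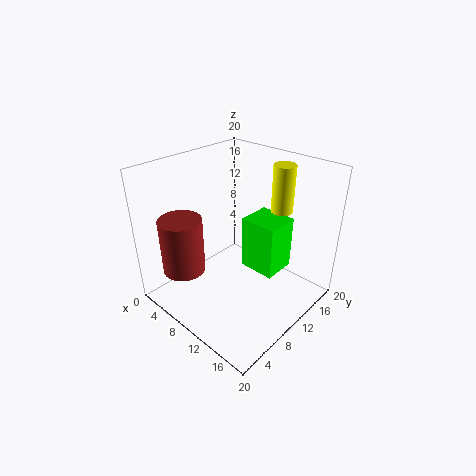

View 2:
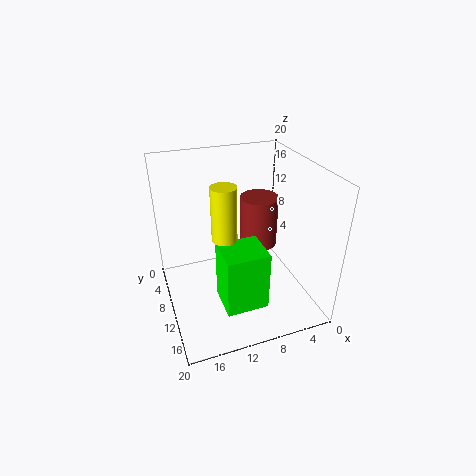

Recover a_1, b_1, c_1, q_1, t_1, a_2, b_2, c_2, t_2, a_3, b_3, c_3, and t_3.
a_1 = 8.5, b_1 = 12.5, c_1 = 3.5, q_1 = 5, t_1 = 8, a_2 = 4.5, b_2 = 4.5, c_2 = 5, t_2 = 8, a_3 = 13.5, b_3 = 15, c_3 = 13.5, t_3 = 6.5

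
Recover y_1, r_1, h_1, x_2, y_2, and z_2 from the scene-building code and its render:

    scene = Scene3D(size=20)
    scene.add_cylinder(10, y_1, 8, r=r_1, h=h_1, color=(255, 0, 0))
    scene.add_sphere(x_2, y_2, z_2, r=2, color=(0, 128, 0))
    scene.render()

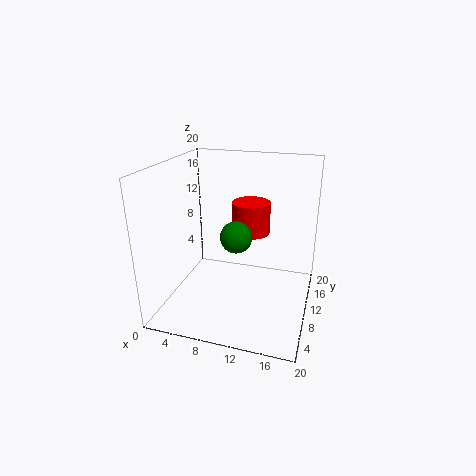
y_1 = 17; r_1 = 3; h_1 = 5; x_2 = 11; y_2 = 6; z_2 = 12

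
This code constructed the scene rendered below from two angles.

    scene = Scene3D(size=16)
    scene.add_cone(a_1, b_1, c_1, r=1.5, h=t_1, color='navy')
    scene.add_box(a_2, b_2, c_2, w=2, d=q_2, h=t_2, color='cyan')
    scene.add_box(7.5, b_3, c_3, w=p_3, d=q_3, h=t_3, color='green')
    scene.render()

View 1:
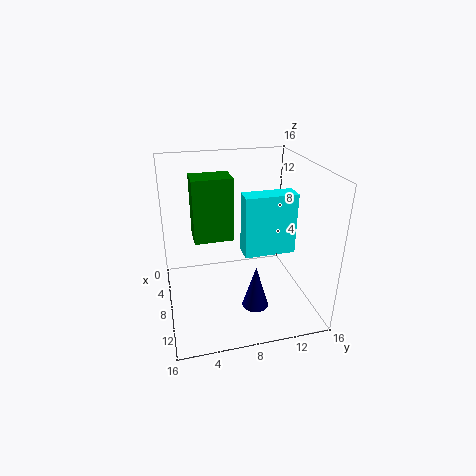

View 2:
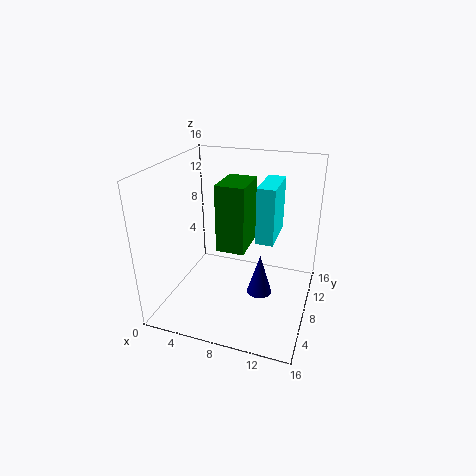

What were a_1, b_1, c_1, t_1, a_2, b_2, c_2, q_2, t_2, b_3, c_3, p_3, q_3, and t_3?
a_1 = 10.25, b_1 = 9.5, c_1 = 0.25, t_1 = 5, a_2 = 10, b_2 = 7.75, c_2 = 7.75, q_2 = 5.25, t_2 = 6.25, b_3 = 3, c_3 = 9, p_3 = 2.75, q_3 = 4, t_3 = 6.5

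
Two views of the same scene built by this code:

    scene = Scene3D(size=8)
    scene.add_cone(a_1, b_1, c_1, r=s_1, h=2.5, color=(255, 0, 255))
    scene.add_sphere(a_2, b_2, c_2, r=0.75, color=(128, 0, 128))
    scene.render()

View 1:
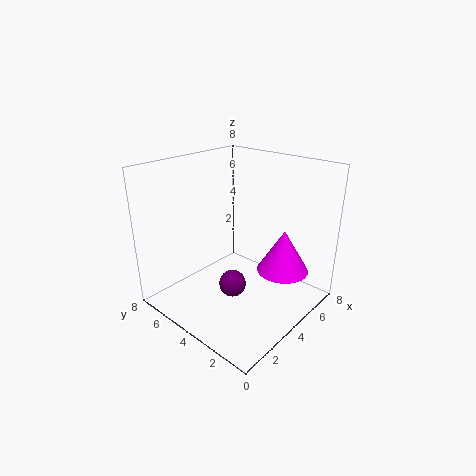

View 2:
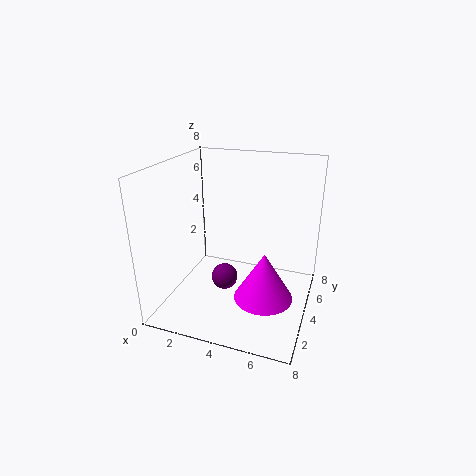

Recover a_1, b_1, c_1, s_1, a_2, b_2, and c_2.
a_1 = 6; b_1 = 2.25; c_1 = 1.75; s_1 = 1.5; a_2 = 3.25; b_2 = 3.75; c_2 = 1.5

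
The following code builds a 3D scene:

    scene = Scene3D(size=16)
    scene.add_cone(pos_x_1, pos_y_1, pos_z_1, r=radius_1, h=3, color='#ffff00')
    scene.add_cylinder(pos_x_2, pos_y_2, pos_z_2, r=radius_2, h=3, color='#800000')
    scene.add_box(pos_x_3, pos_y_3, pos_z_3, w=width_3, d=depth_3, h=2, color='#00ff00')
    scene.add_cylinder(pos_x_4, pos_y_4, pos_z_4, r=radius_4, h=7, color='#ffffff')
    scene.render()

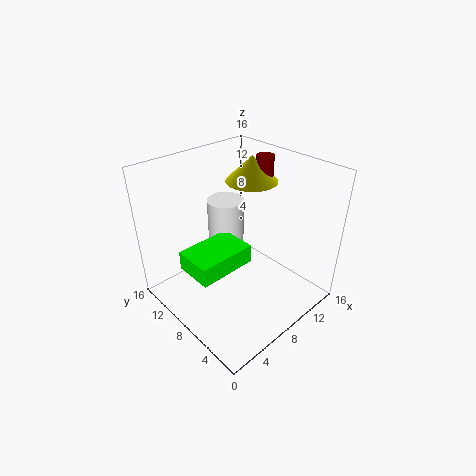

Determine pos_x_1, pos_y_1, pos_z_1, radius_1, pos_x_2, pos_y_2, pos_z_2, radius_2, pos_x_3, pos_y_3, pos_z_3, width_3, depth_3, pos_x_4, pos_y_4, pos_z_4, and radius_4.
pos_x_1 = 12; pos_y_1 = 10; pos_z_1 = 13; radius_1 = 3; pos_x_2 = 13; pos_y_2 = 9; pos_z_2 = 13; radius_2 = 1; pos_x_3 = 1; pos_y_3 = 5; pos_z_3 = 7; width_3 = 6; depth_3 = 4; pos_x_4 = 8; pos_y_4 = 10; pos_z_4 = 5; radius_4 = 2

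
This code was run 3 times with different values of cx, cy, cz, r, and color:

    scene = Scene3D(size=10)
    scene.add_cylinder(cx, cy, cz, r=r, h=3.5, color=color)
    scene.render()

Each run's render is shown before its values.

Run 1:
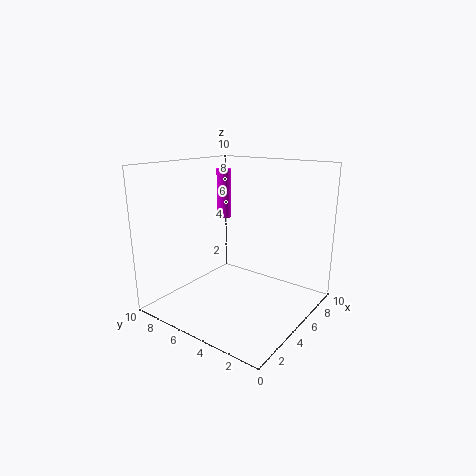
cx = 6; cy = 7; cz = 6; r = 0.5; color = 'magenta'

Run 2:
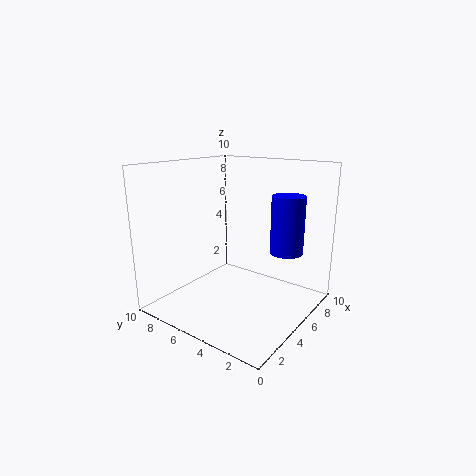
cx = 4.5; cy = 1; cz = 5; r = 1; color = 'blue'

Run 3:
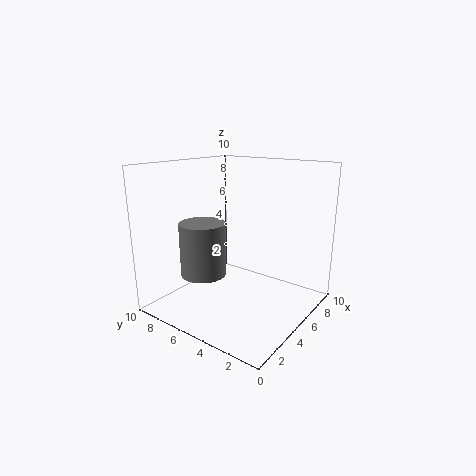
cx = 2.5; cy = 6; cz = 3; r = 1.5; color = 'gray'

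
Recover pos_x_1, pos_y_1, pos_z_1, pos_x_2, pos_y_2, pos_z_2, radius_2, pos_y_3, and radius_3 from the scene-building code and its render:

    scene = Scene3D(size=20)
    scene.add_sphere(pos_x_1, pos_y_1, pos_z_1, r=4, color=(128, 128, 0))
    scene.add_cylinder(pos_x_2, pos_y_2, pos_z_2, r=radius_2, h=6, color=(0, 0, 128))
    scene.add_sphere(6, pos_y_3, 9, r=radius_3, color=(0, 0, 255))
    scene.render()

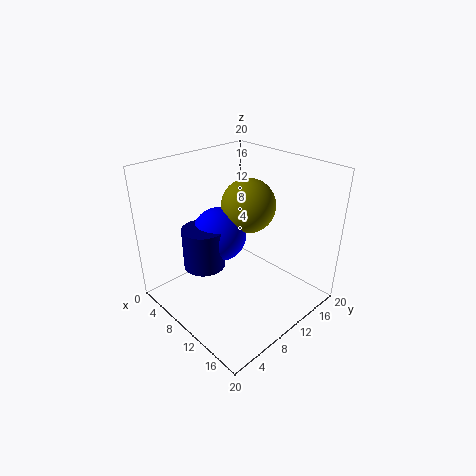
pos_x_1 = 8; pos_y_1 = 14; pos_z_1 = 13; pos_x_2 = 6; pos_y_2 = 7; pos_z_2 = 5; radius_2 = 3; pos_y_3 = 10; radius_3 = 4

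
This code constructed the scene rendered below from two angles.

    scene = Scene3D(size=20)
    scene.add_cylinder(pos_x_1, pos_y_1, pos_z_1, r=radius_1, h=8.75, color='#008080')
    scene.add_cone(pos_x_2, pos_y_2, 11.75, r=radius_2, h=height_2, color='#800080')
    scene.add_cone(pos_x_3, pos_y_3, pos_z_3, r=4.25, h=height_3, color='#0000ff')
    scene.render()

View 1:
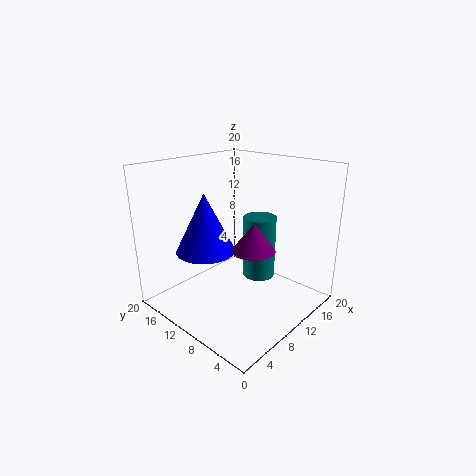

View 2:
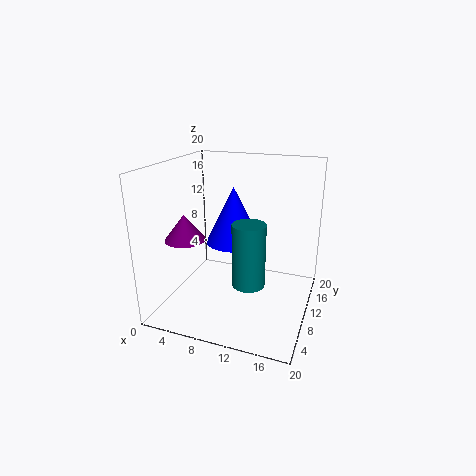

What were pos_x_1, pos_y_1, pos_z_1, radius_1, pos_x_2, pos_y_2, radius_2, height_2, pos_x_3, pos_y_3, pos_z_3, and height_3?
pos_x_1 = 12.25
pos_y_1 = 8
pos_z_1 = 4.25
radius_1 = 2.25
pos_x_2 = 5.5
pos_y_2 = 3.5
radius_2 = 2.5
height_2 = 3.25
pos_x_3 = 7.75
pos_y_3 = 14.25
pos_z_3 = 7.5
height_3 = 8.5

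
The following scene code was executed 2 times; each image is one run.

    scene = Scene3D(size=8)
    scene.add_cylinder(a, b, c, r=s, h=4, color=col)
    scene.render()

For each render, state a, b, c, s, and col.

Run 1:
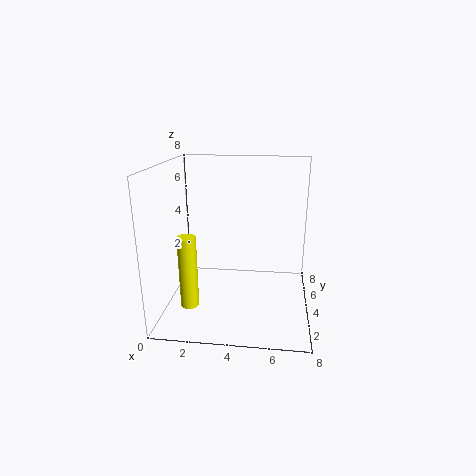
a = 1.5; b = 2.5; c = 0.5; s = 0.5; col = 'yellow'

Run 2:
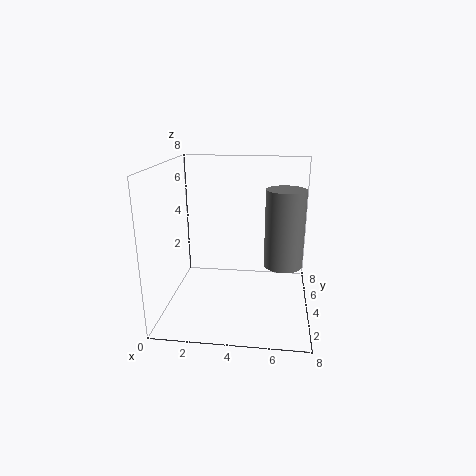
a = 6.5; b = 3; c = 3; s = 1; col = 'gray'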